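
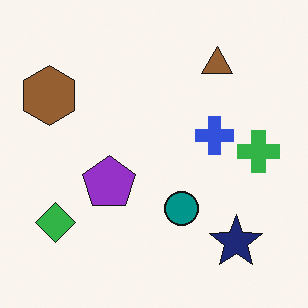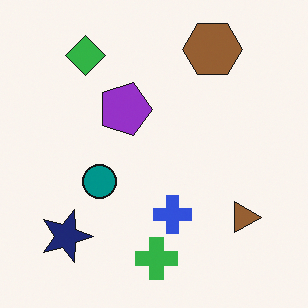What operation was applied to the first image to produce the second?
This is the original image rotated 90° clockwise.

The brown hexagon sits in the top-left of the first image and the top-right of the second — consistent with a whole-image 90° clockwise rotation.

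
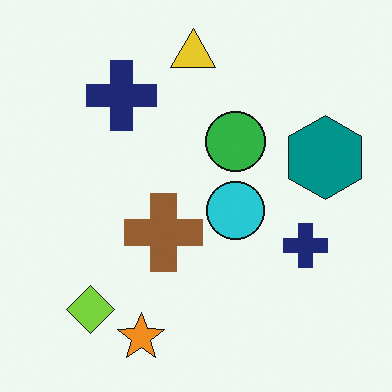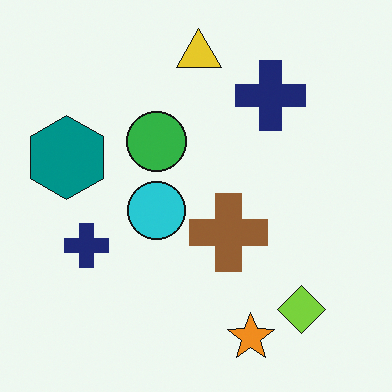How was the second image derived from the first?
It was flipped horizontally (left ↔ right).

The teal hexagon is in the right of the first image and the left of the second — shapes on opposite sides of the vertical midline have swapped in a mirror flip.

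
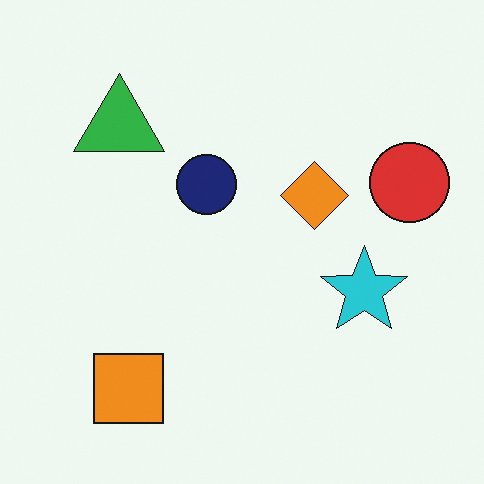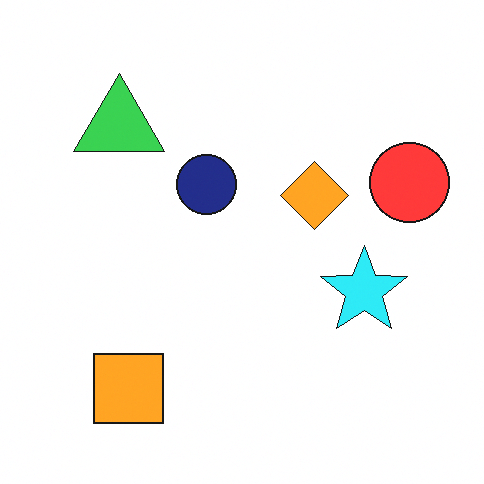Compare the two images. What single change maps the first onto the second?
This is the original image slightly brightened.

Every pixel — background and shapes alike — is uniformly brightened.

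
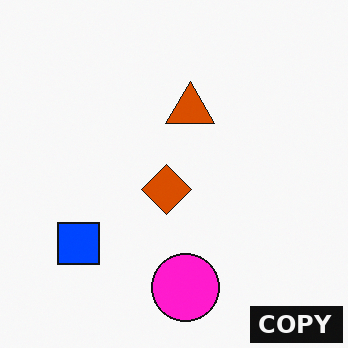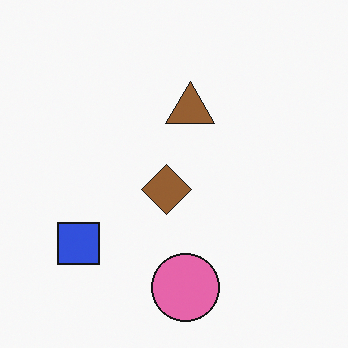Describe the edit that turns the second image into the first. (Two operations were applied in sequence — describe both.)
The first image is the second heavily oversaturated, then watermarked with the text "COPY" in the lower-right corner.

All colors are more vivid — a global saturation change. A dark label reading "COPY" appears in the lower-right corner.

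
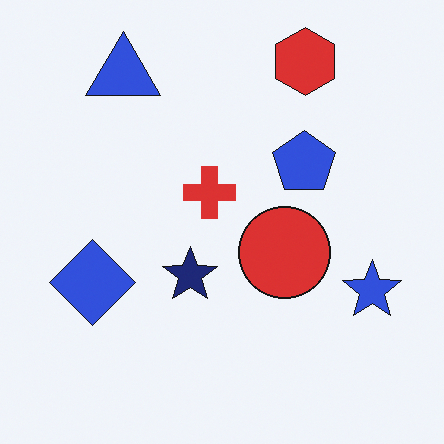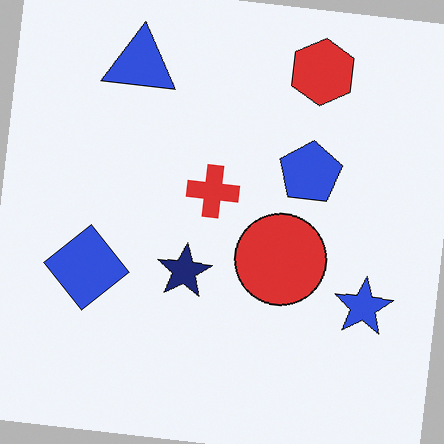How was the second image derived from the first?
The image was rotated clockwise by a slight angle.

Every shape is tilted by the same angle and the image corners show triangular fill wedges — a whole-image rotation by a non-right angle.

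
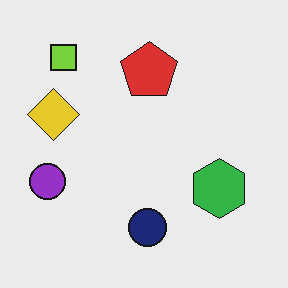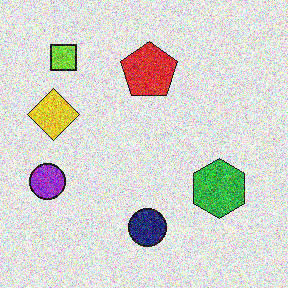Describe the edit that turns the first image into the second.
This is the original image degraded with strong gaussian noise.

Random speckle covers the whole image, including the flat background.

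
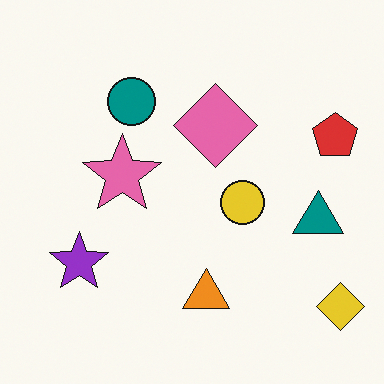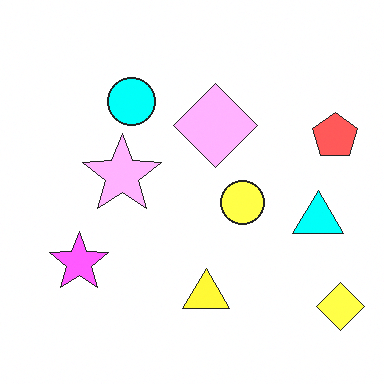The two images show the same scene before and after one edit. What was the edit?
The second image is the first brightened a lot.

Every pixel — background and shapes alike — is uniformly brightened.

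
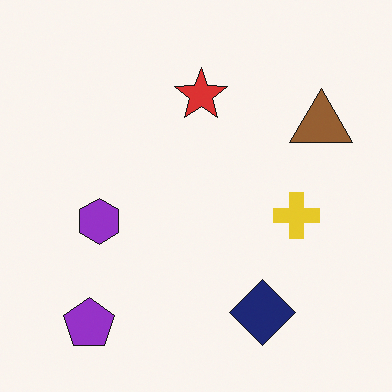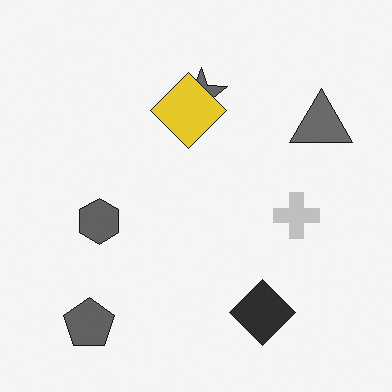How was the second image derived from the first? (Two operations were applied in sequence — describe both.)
Converted to grayscale, then overlaid with an additional yellow diamond.

All color is removed — every shape is now a shade of grey. A yellow diamond appears in the second image that is absent from the first.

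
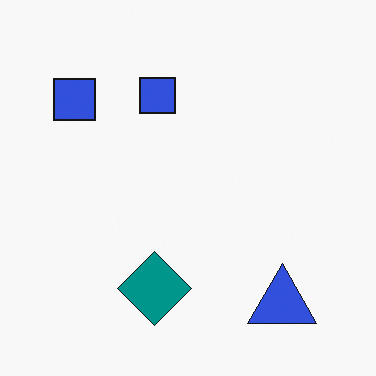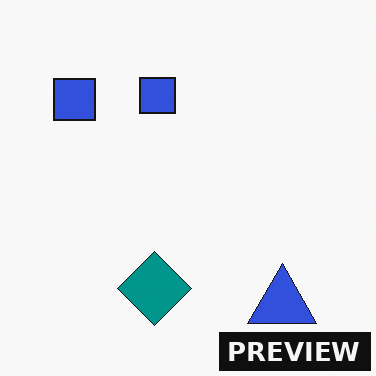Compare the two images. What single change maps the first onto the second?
The transformation is: watermarked with the text "PREVIEW" in the lower-right corner.

A dark label reading "PREVIEW" appears in the lower-right corner.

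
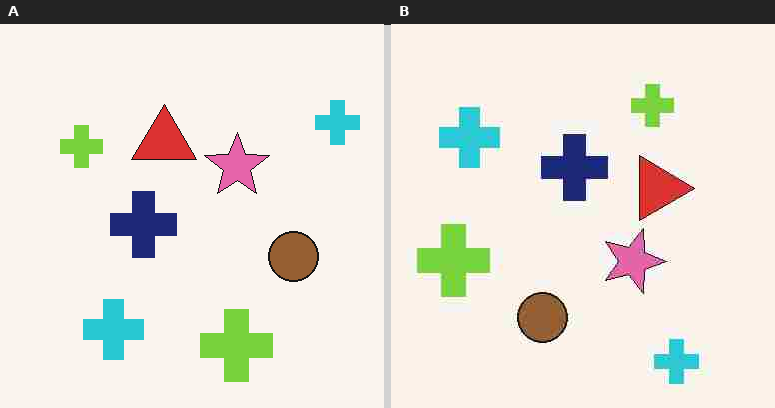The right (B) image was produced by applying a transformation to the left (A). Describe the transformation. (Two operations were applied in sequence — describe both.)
It was rotated 90° clockwise, then heavily JPEG-compressed with obvious blocking artifacts.

The brown circle sits in the right of the left (A) image and the bottom of the right (B) — consistent with a whole-image 90° clockwise rotation. Blocky 8×8 compression artifacts appear around shape edges and the flat background shows ringing — characteristic JPEG degradation.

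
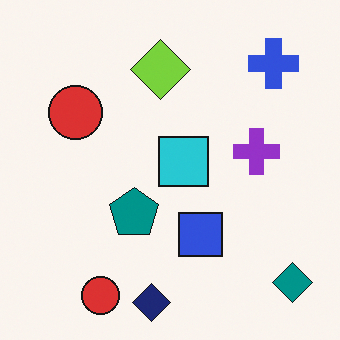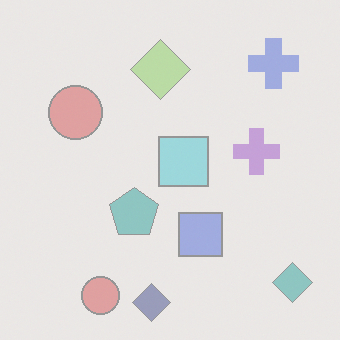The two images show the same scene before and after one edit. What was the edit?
The second image is the first washed out (contrast reduced).

Tones are pushed toward mid-grey across the whole image — a global contrast change.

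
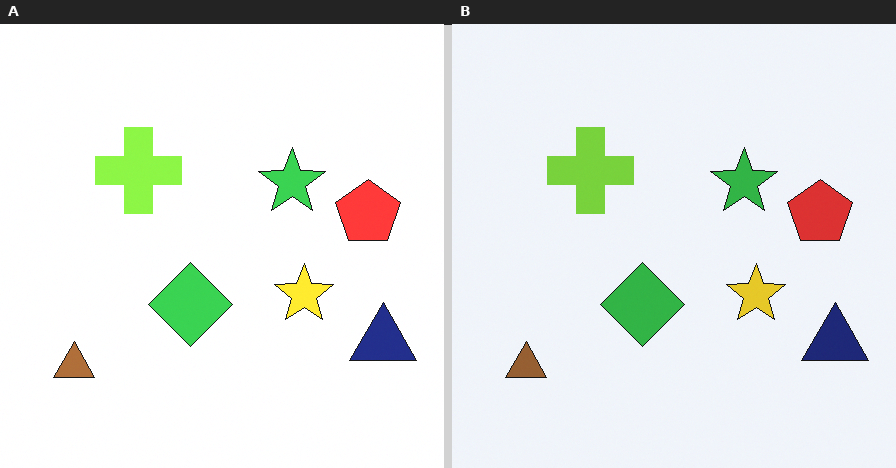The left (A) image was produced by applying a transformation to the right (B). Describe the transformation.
The left (A) image is the right (B) slightly brightened.

Every pixel — background and shapes alike — is uniformly brightened.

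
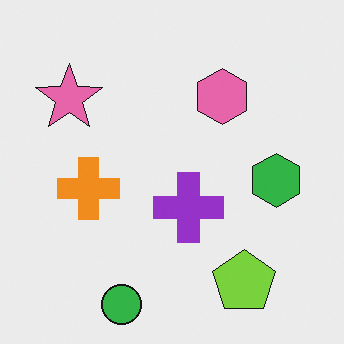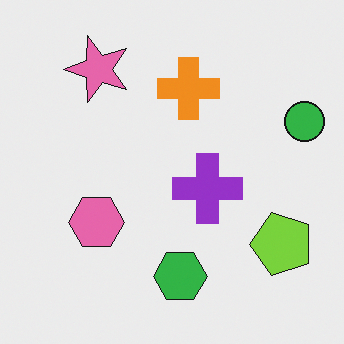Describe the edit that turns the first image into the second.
The transformation is: transposed (reflected across the top-left ↔ bottom-right diagonal).

Shapes have swapped their row and column positions — what was in the top-right is now in the bottom-left — a diagonal reflection.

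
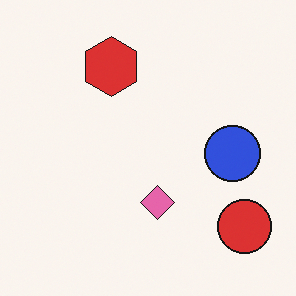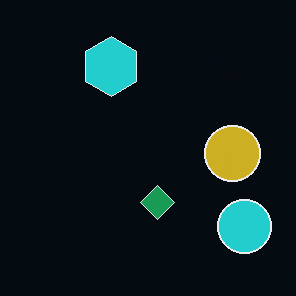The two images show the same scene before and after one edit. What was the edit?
It was color-inverted (negative).

The light background has become dark and every shape's color is its complement — a photographic negative.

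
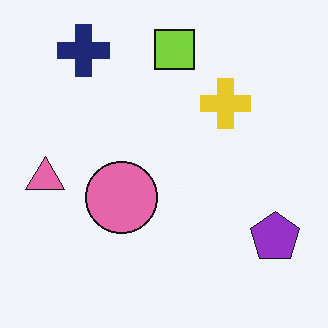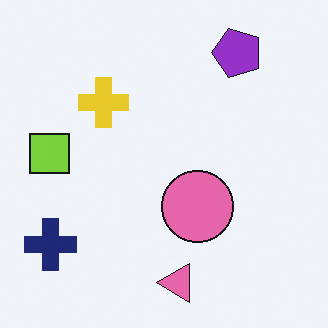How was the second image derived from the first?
The image was rotated 90° counter-clockwise.

The navy cross sits in the top-left of the first image and the bottom-left of the second — consistent with a whole-image 90° counter-clockwise rotation.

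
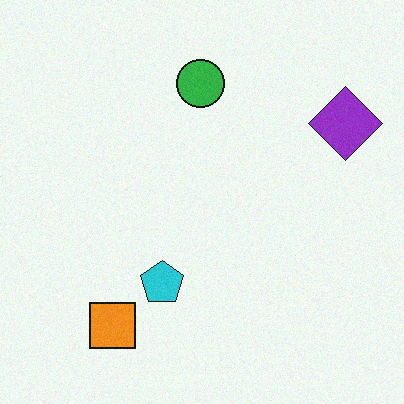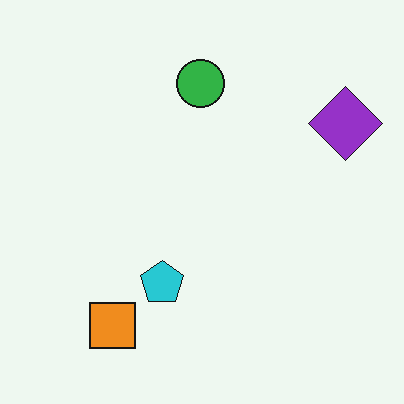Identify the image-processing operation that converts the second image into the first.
Degraded with light additive noise.

Random speckle covers the whole image, including the flat background.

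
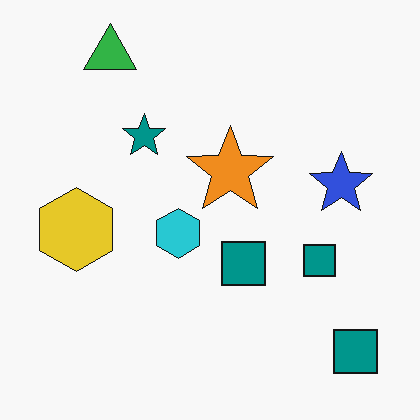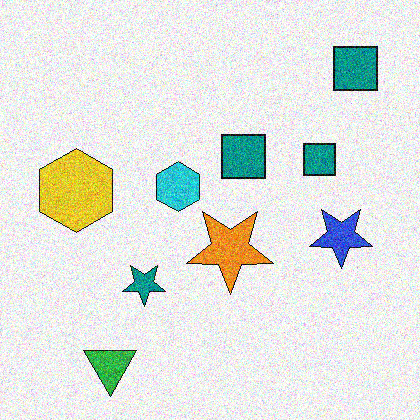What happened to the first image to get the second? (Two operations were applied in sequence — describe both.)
This is the original image flipped vertically (top ↔ bottom), then degraded with a thick layer of grain.

The green triangle is in the top-left of the first image and the bottom-left of the second — shapes on opposite sides of the horizontal midline have swapped in a mirror flip. Random speckle covers the whole image, including the flat background.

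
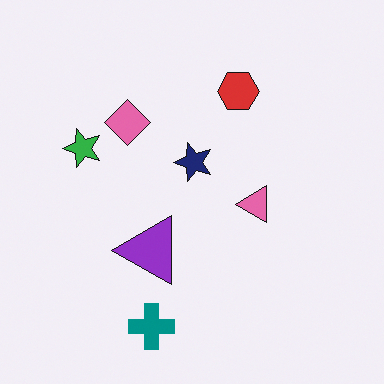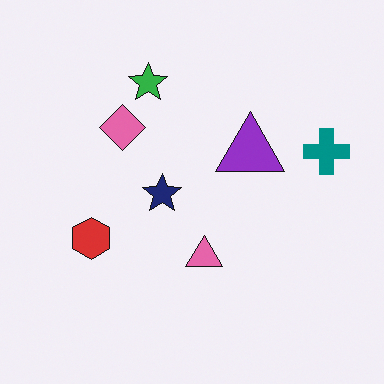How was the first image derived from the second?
The image was transposed (reflected across the top-left ↔ bottom-right diagonal).

Shapes have swapped their row and column positions — what was in the top-right is now in the bottom-left — a diagonal reflection.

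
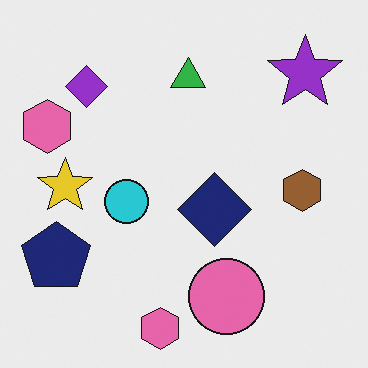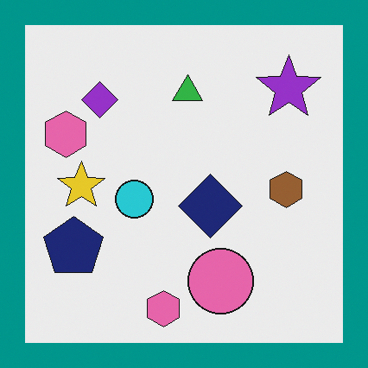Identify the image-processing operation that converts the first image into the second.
The transformation is: framed with a teal border.

A solid teal frame runs around the edge of the second image, with the content slightly shrunk inside it.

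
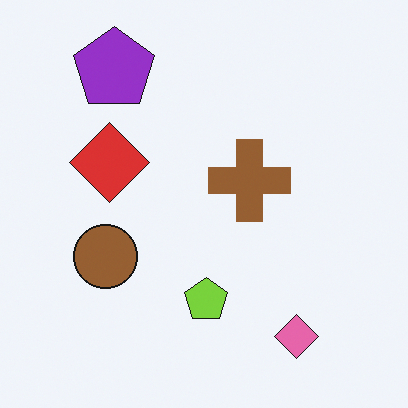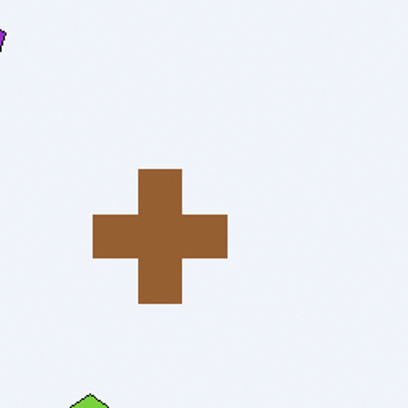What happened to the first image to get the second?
This is the original image cropped to a noticeably smaller region and rescaled.

The visible shapes are larger and the field of view is narrower; shapes near the original edges may be partly or wholly outside the frame — a crop-and-rescale.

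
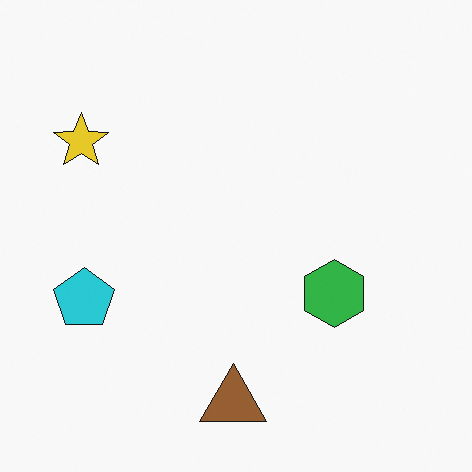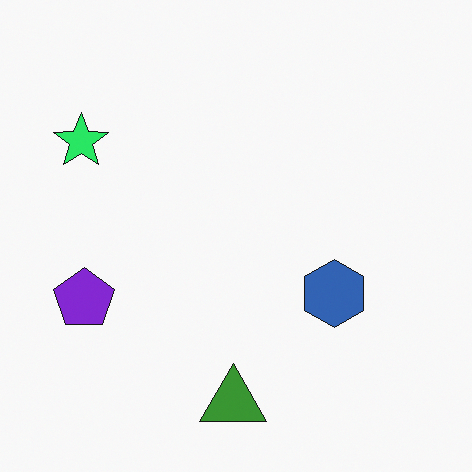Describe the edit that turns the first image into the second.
The image was hue-shifted noticeably.

Every shape's color has rotated by the same amount around the hue wheel — a uniform hue shift.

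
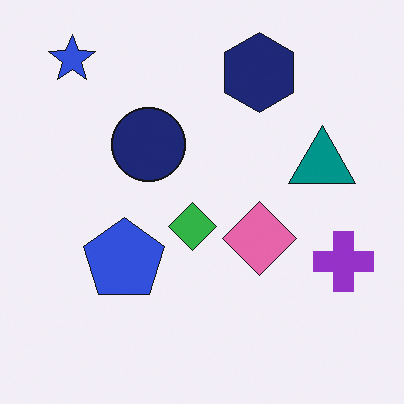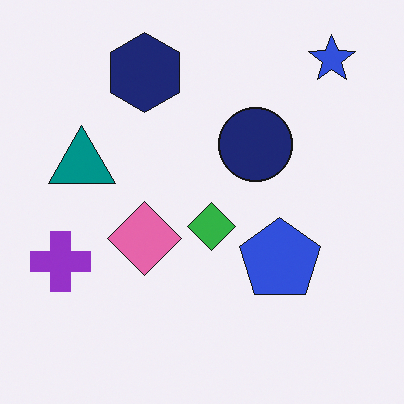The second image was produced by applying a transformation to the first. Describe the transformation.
The second image is the first flipped horizontally (left ↔ right).

The purple cross is in the right of the first image and the left of the second — shapes on opposite sides of the vertical midline have swapped in a mirror flip.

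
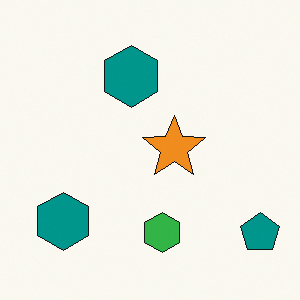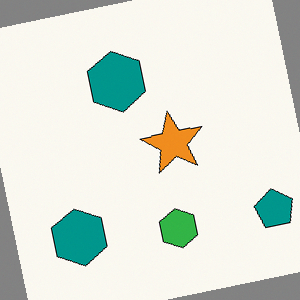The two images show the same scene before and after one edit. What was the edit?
The image was rotated counter-clockwise by a few degrees.

Every shape is tilted by the same angle and the image corners show triangular fill wedges — a whole-image rotation by a non-right angle.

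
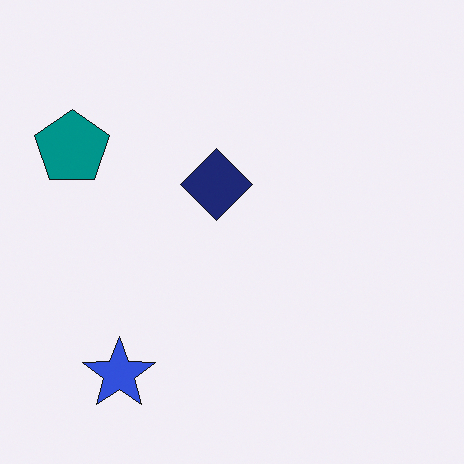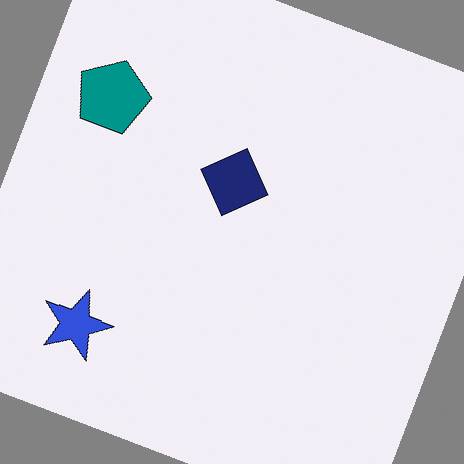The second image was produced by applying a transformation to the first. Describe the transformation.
It was rotated clockwise by a clearly visible amount.

Every shape is tilted by the same angle and the image corners show triangular fill wedges — a whole-image rotation by a non-right angle.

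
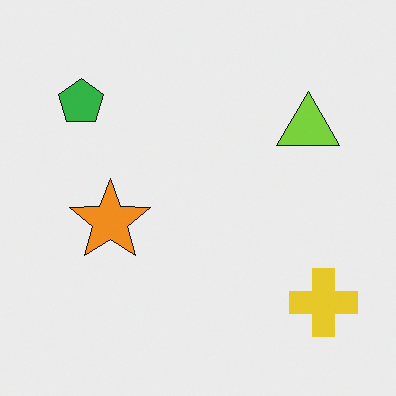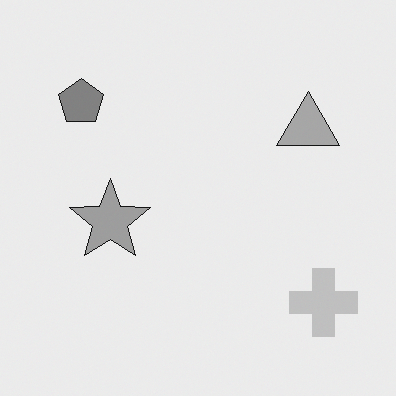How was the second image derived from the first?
The second image is the first converted to grayscale.

All color is removed — every shape is now a shade of grey.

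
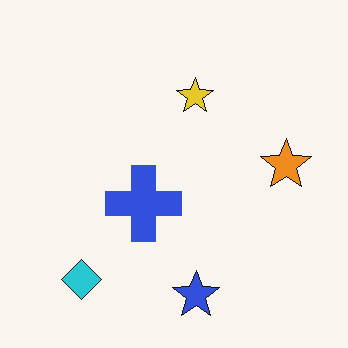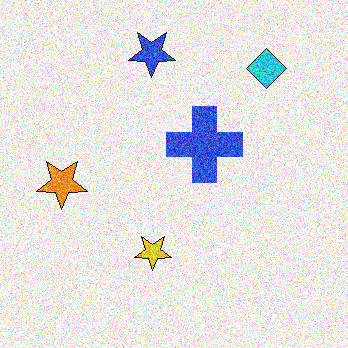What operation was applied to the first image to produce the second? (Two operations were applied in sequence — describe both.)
The image was rotated 180°, then degraded with heavy additive noise.

The cyan diamond sits in the bottom-left of the first image and the top-right of the second — consistent with a whole-image 180° rotation. Random speckle covers the whole image, including the flat background.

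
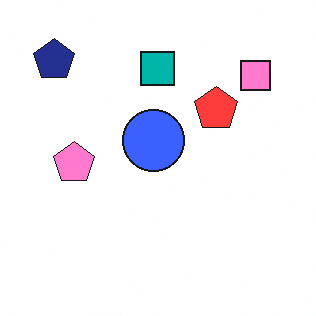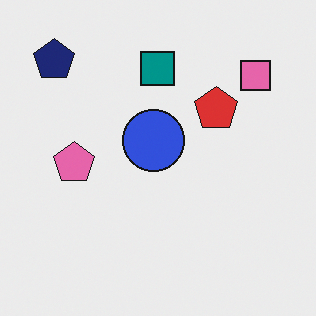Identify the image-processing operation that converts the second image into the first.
The image was brightened a little.

Every pixel — background and shapes alike — is uniformly brightened.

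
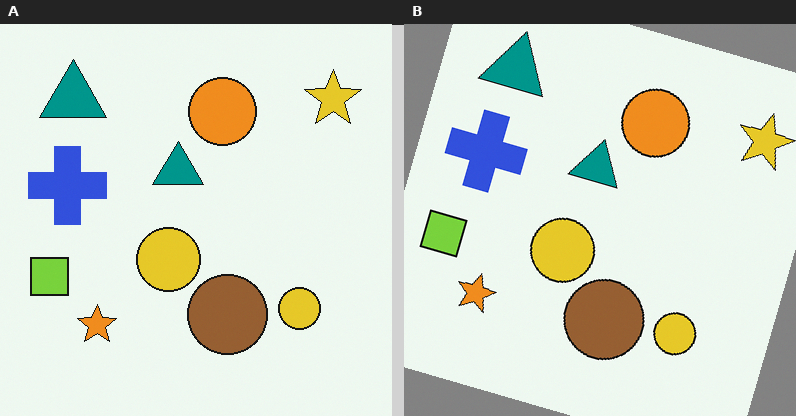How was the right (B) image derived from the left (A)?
It was rotated clockwise by a clearly visible amount.

Every shape is tilted by the same angle and the image corners show triangular fill wedges — a whole-image rotation by a non-right angle.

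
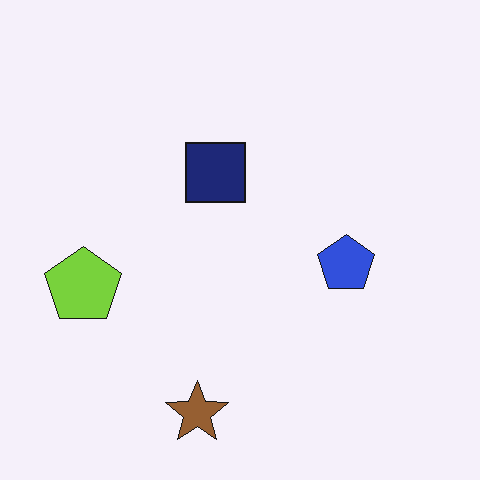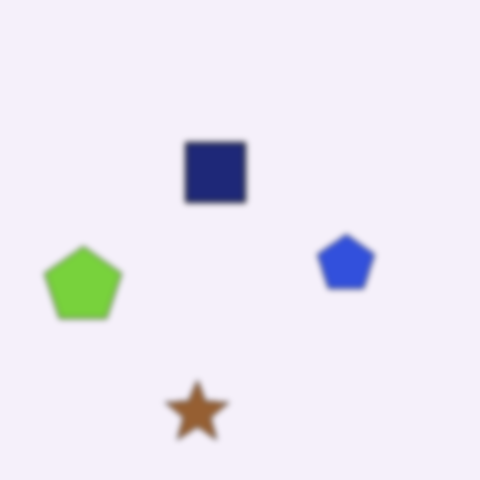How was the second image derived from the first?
The second image is the first noticeably gaussian-blurred.

Shape edges and outlines are uniformly softened across the whole image.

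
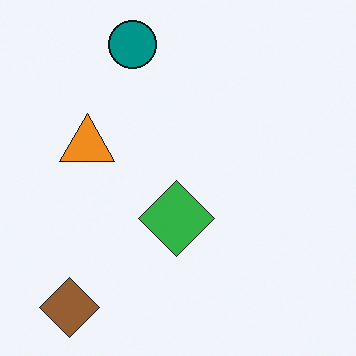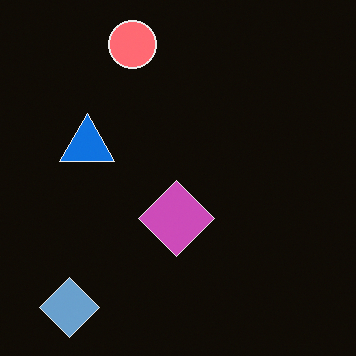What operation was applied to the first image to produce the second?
Color-inverted (negative).

The light background has become dark and every shape's color is its complement — a photographic negative.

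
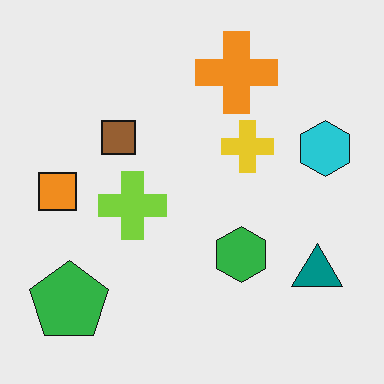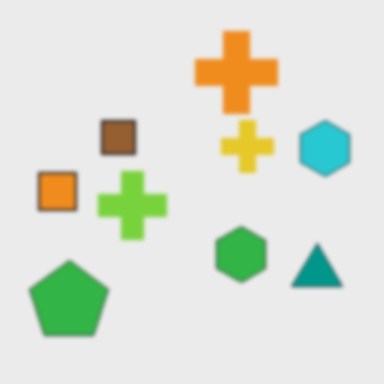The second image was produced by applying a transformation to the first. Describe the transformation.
The image was slightly softened.

Shape edges and outlines are uniformly softened across the whole image.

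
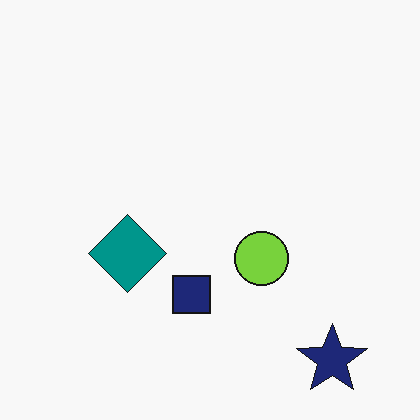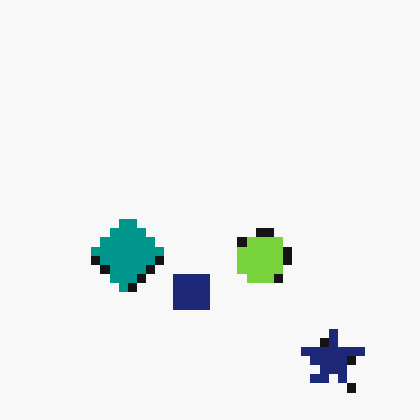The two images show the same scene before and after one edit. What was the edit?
The image was heavily pixelated into large blocks.

Shapes are reduced to large square blocks; fine edges and outlines are lost — a downscale-then-upscale (mosaic) effect.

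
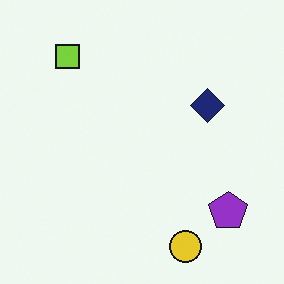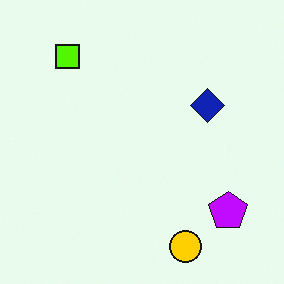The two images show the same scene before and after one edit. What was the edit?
The image was heavily oversaturated.

All colors are more vivid — a global saturation change.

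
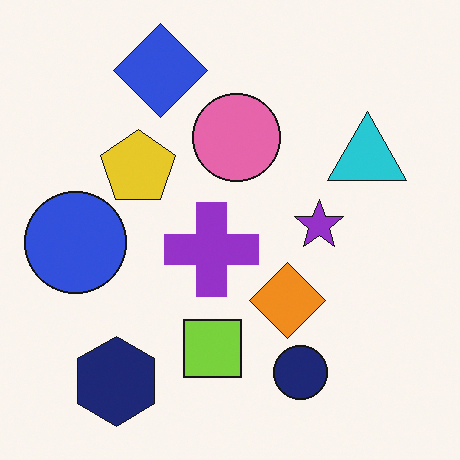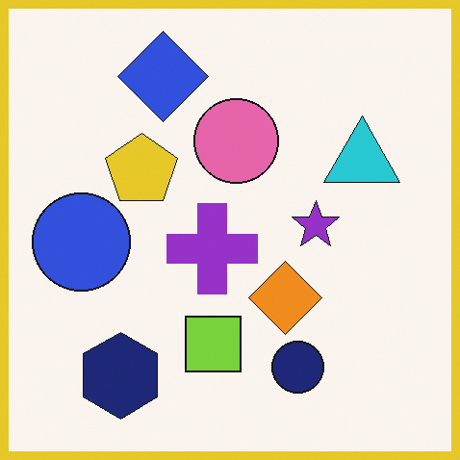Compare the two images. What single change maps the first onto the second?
It was framed with a yellow border.

A solid yellow frame runs around the edge of the second image, with the content slightly shrunk inside it.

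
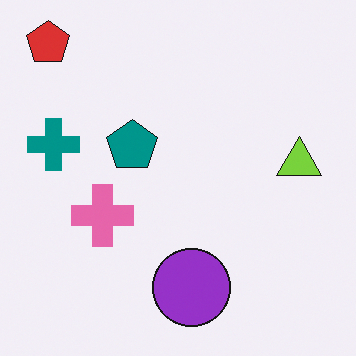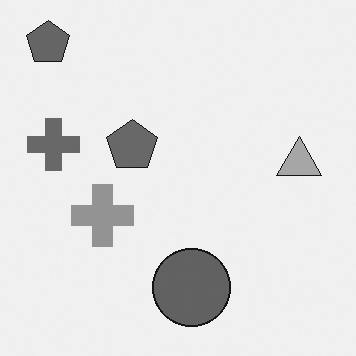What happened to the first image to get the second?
This is the original image converted to grayscale.

All color is removed — every shape is now a shade of grey.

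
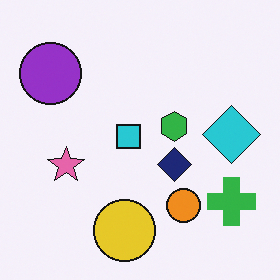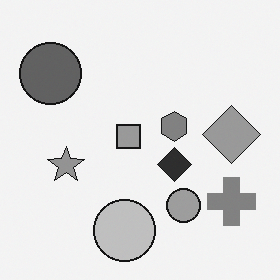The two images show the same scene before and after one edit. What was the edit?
This is the original image converted to grayscale.

All color is removed — every shape is now a shade of grey.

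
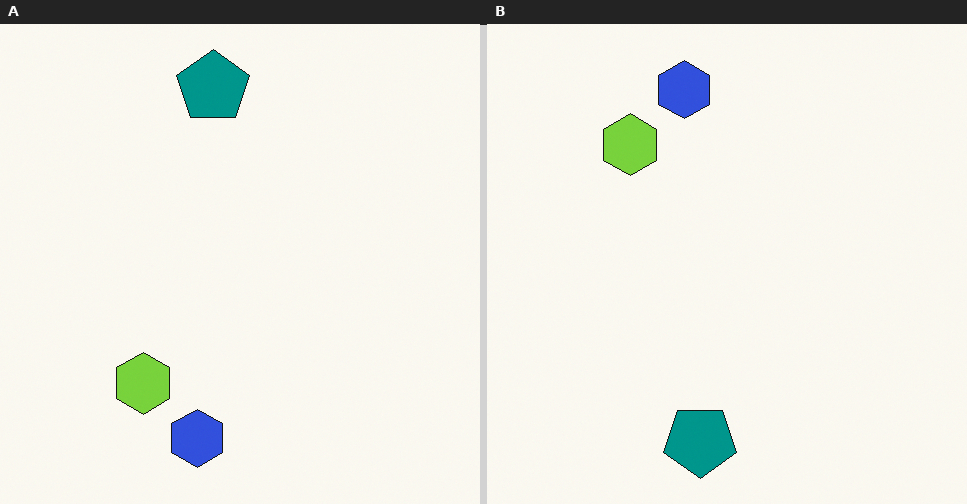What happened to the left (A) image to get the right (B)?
The transformation is: flipped vertically (top ↔ bottom).

The teal pentagon is in the top of the left (A) image and the bottom of the right (B) — shapes on opposite sides of the horizontal midline have swapped in a mirror flip.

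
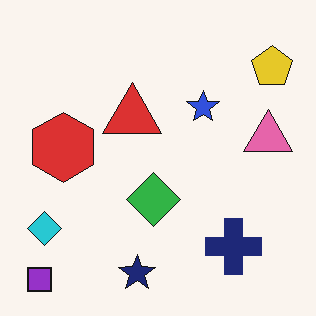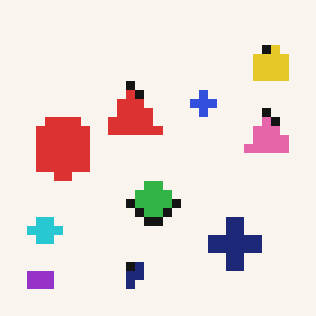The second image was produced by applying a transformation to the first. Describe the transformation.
The image was heavily pixelated into large blocks.

Shapes are reduced to large square blocks; fine edges and outlines are lost — a downscale-then-upscale (mosaic) effect.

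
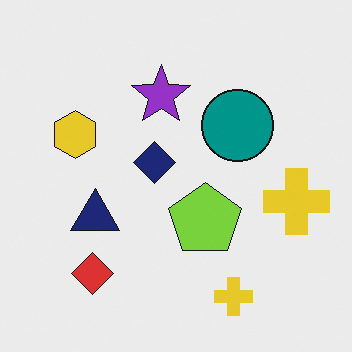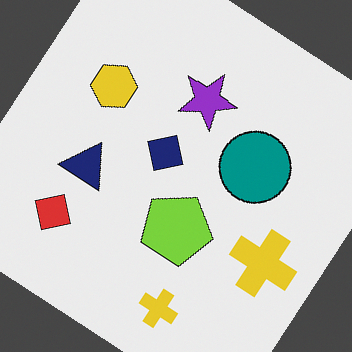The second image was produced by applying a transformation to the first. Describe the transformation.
The image was rotated clockwise by a large amount — several tens of degrees.

Every shape is tilted by the same angle and the image corners show triangular fill wedges — a whole-image rotation by a non-right angle.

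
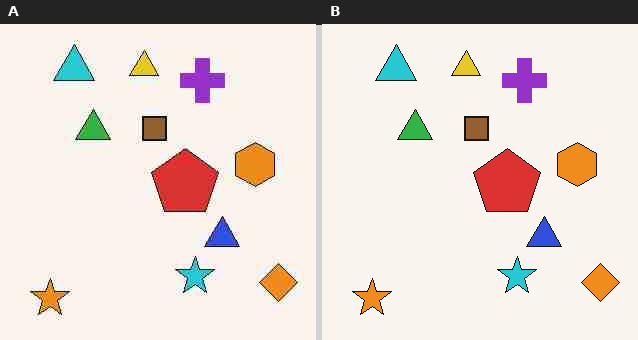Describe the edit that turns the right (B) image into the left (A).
The left (A) image is the right (B) heavily JPEG-compressed with obvious blocking artifacts.

Blocky 8×8 compression artifacts appear around shape edges and the flat background shows ringing — characteristic JPEG degradation.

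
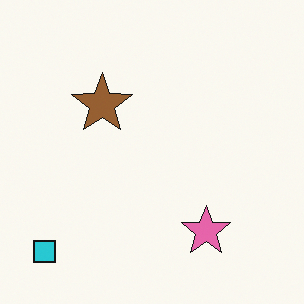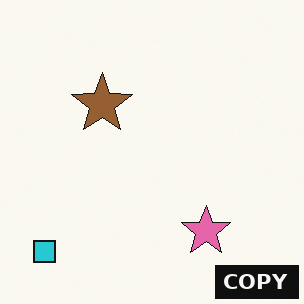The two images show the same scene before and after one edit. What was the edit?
The transformation is: watermarked with the text "COPY" in the lower-right corner.

A dark label reading "COPY" appears in the lower-right corner.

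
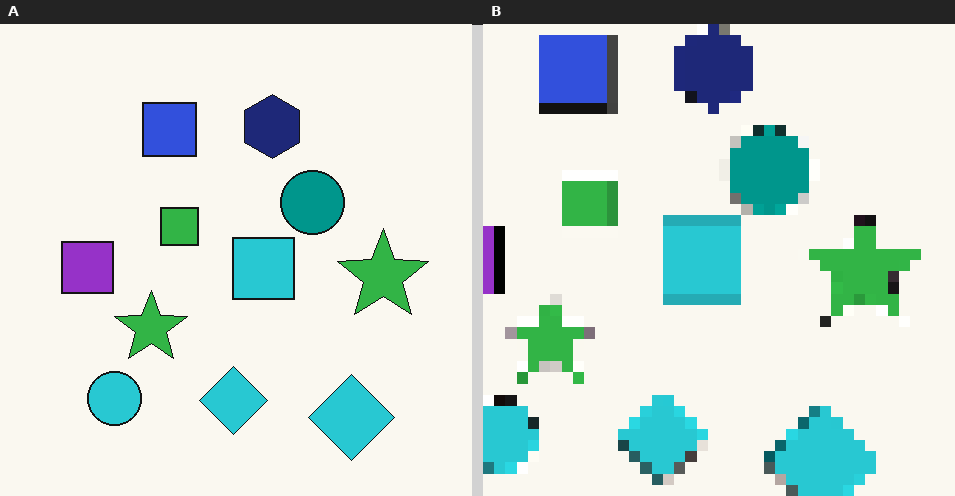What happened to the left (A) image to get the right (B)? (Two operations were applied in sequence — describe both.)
The right (B) image is the left (A) cropped slightly and scaled back up, then heavily pixelated into large blocks.

The visible shapes are larger and the field of view is narrower; shapes near the original edges may be partly or wholly outside the frame — a crop-and-rescale. Shapes are reduced to large square blocks; fine edges and outlines are lost — a downscale-then-upscale (mosaic) effect.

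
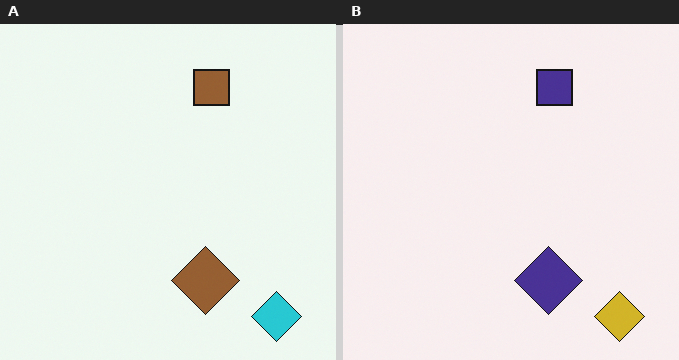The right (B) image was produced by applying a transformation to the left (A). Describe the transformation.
The transformation is: hue-shifted through roughly half the color wheel.

Every shape's color has rotated by the same amount around the hue wheel — a uniform hue shift.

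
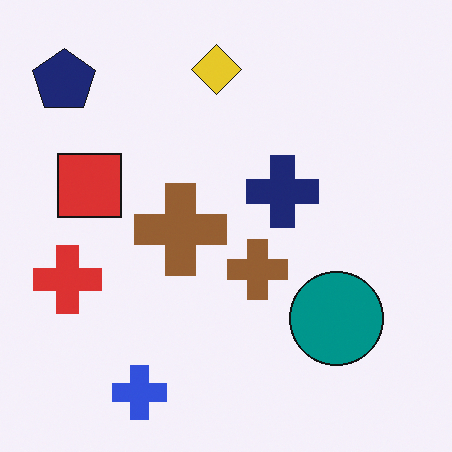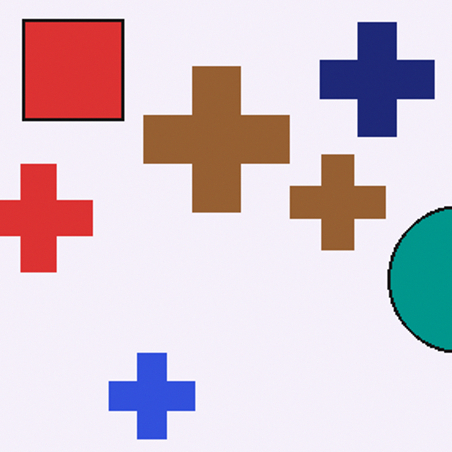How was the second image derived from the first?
The second image is the first cropped slightly and scaled back up.

The visible shapes are larger and the field of view is narrower; shapes near the original edges may be partly or wholly outside the frame — a crop-and-rescale.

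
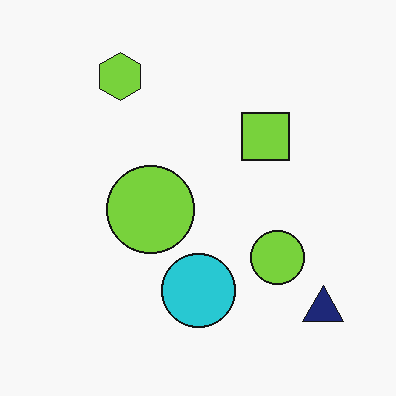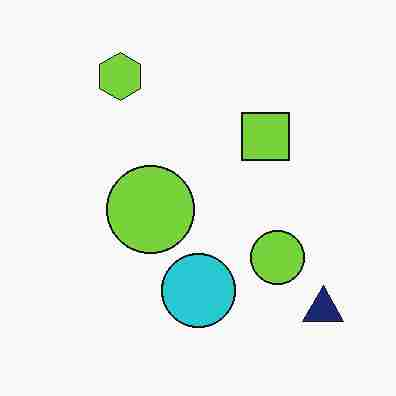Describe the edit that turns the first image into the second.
It was degraded with heavy JPEG compression.

Blocky 8×8 compression artifacts appear around shape edges and the flat background shows ringing — characteristic JPEG degradation.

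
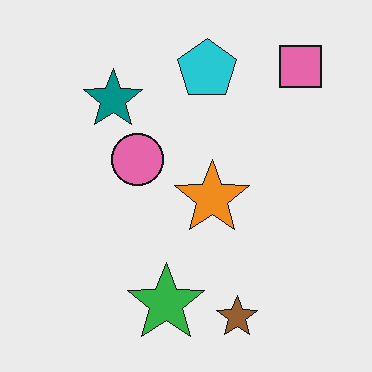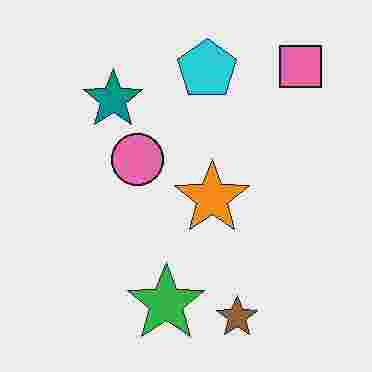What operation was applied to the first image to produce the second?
The transformation is: degraded with heavy JPEG compression.

Blocky 8×8 compression artifacts appear around shape edges and the flat background shows ringing — characteristic JPEG degradation.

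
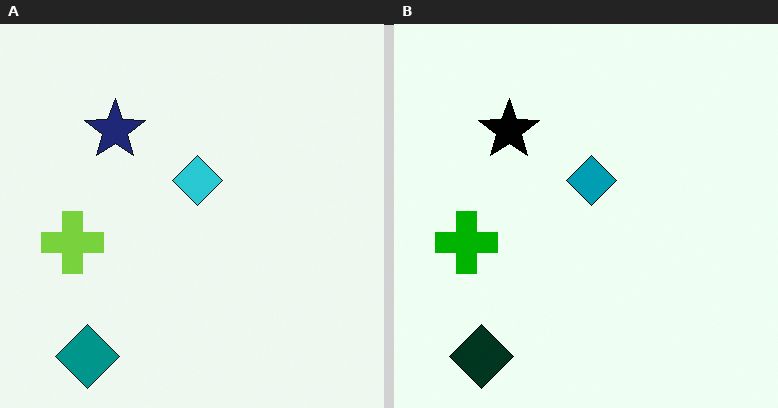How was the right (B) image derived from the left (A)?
Boosted in contrast.

Tones are pushed away from mid-grey across the whole image — a global contrast change.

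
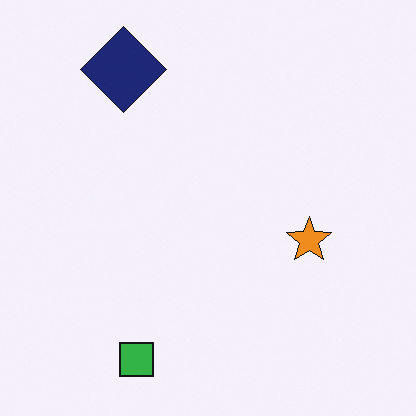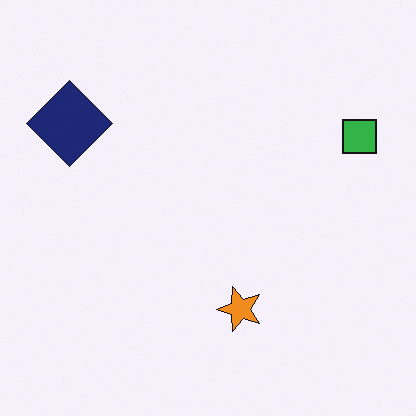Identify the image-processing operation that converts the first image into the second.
The transformation is: transposed (reflected across the top-left ↔ bottom-right diagonal).

Shapes have swapped their row and column positions — what was in the top-right is now in the bottom-left — a diagonal reflection.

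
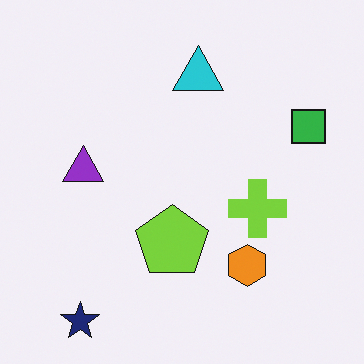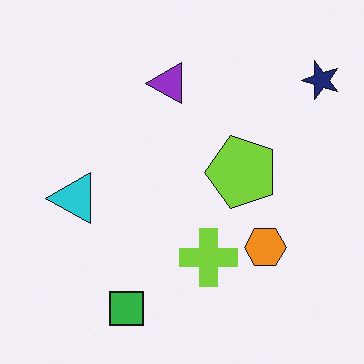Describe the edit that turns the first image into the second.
The image was transposed (reflected across the top-left ↔ bottom-right diagonal).

Shapes have swapped their row and column positions — what was in the top-right is now in the bottom-left — a diagonal reflection.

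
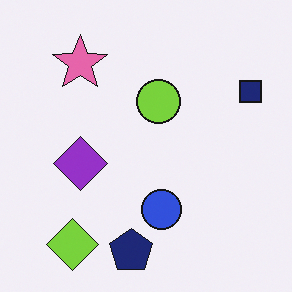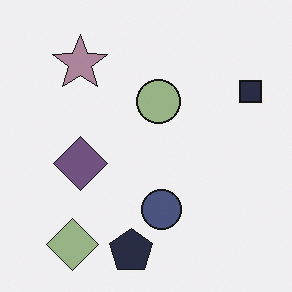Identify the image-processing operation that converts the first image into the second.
It was made much more muted (saturation change).

All colors are more muted and greyish — a global saturation change.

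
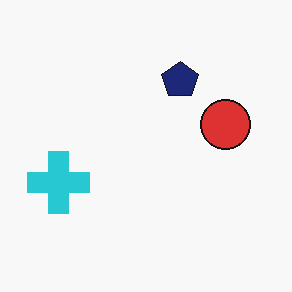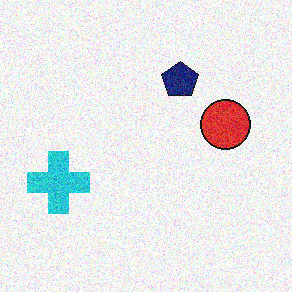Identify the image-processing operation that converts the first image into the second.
Degraded with moderate additive noise.

Random speckle covers the whole image, including the flat background.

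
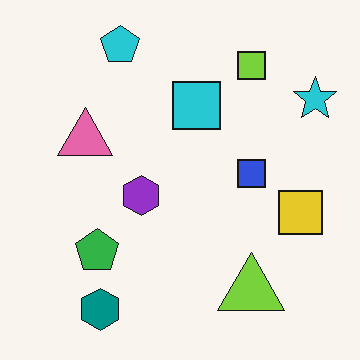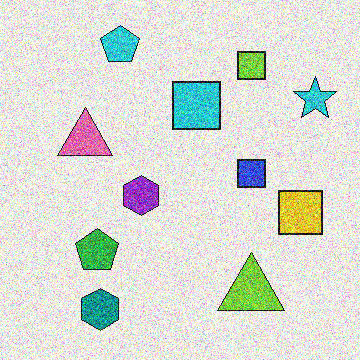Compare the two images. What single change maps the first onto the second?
The transformation is: degraded with heavy additive noise.

Random speckle covers the whole image, including the flat background.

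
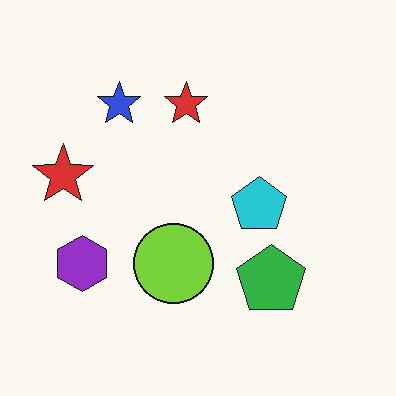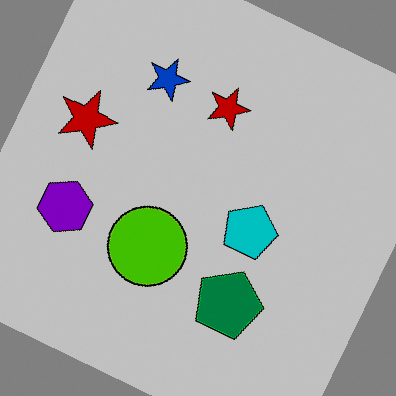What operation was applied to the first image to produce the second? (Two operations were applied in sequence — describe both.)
It was rotated clockwise by a clearly visible amount, then heavily posterized to just a handful of flat colors.

Every shape is tilted by the same angle and the image corners show triangular fill wedges — a whole-image rotation by a non-right angle. Each flat color has snapped to a coarser quantized level — most visibly, the near-white background has dropped to a flat grey.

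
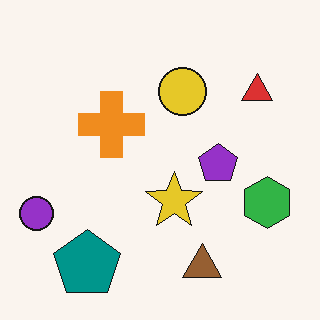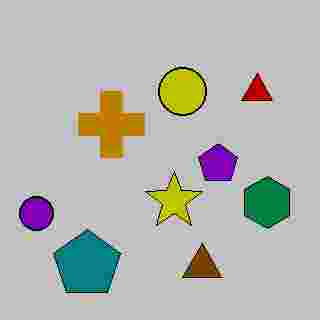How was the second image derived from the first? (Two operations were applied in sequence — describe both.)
The image was heavily posterized to just a handful of flat colors, then degraded with heavy JPEG compression.

Each flat color has snapped to a coarser quantized level — most visibly, the near-white background has dropped to a flat grey. Blocky 8×8 compression artifacts appear around shape edges and the flat background shows ringing — characteristic JPEG degradation.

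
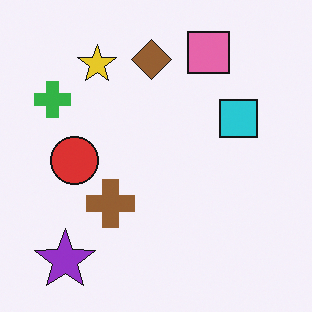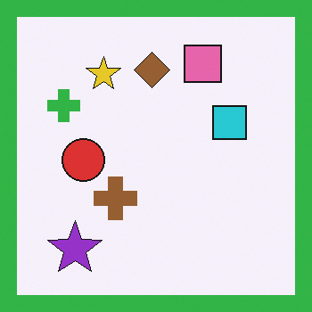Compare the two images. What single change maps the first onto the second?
The image was framed with a green border.

A solid green frame runs around the edge of the second image, with the content slightly shrunk inside it.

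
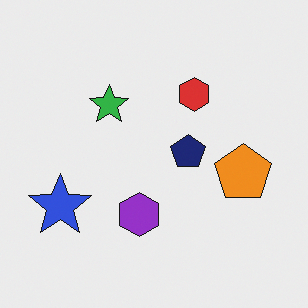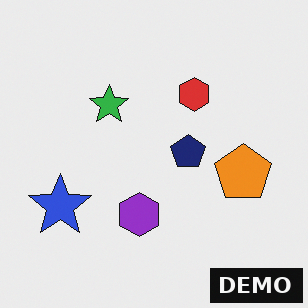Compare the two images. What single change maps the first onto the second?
The second image is the first watermarked with the text "DEMO" in the lower-right corner.

A dark label reading "DEMO" appears in the lower-right corner.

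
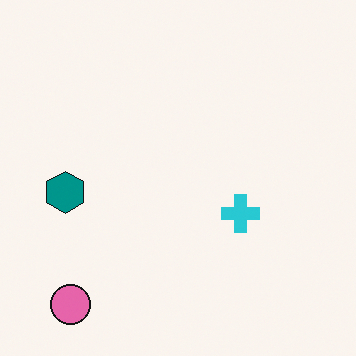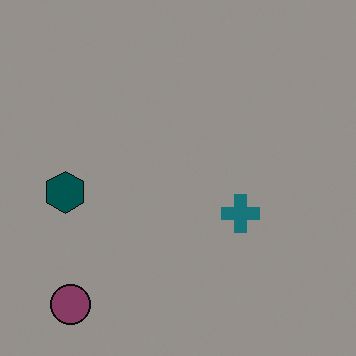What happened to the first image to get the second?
It was noticeably darkened.

Every pixel — background and shapes alike — is uniformly darkened.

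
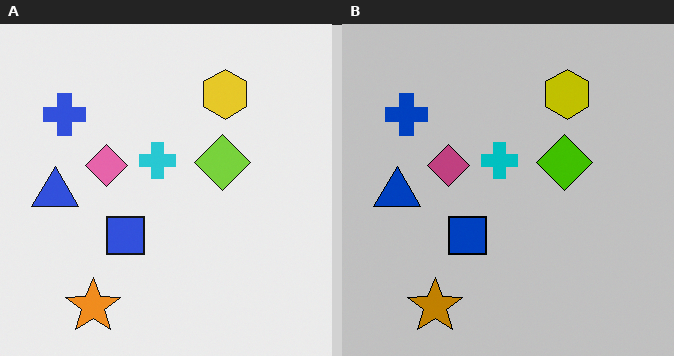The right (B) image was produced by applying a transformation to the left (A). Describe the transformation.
The image was heavily posterized to just a handful of flat colors.

Each flat color has snapped to a coarser quantized level — most visibly, the near-white background has dropped to a flat grey.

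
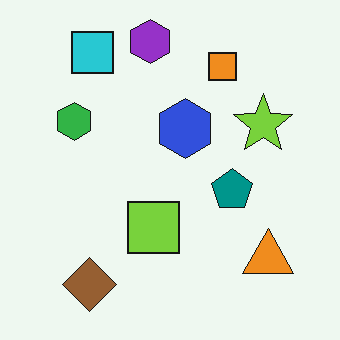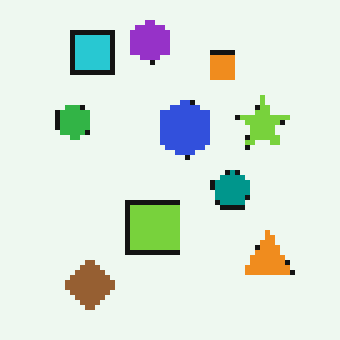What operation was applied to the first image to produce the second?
This is the original image lightly pixelated (a mild mosaic effect).

Shapes are reduced to large square blocks; fine edges and outlines are lost — a downscale-then-upscale (mosaic) effect.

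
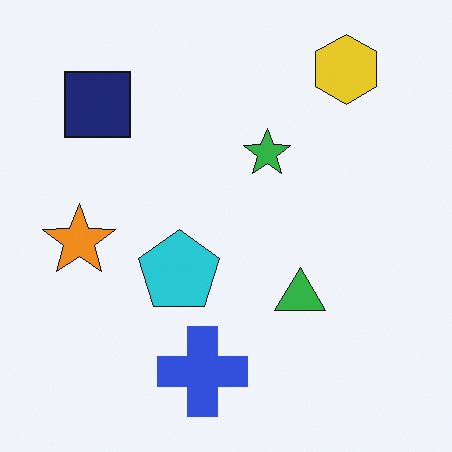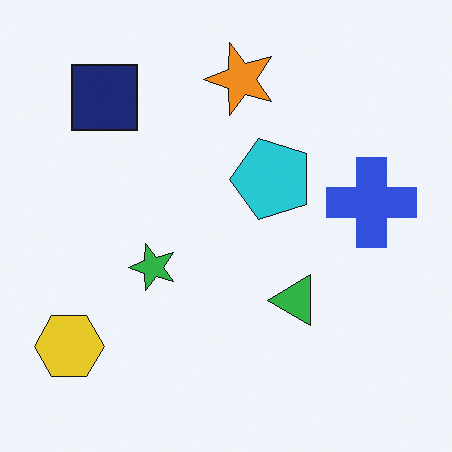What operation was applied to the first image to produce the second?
Transposed (reflected across the top-left ↔ bottom-right diagonal).

Shapes have swapped their row and column positions — what was in the top-right is now in the bottom-left — a diagonal reflection.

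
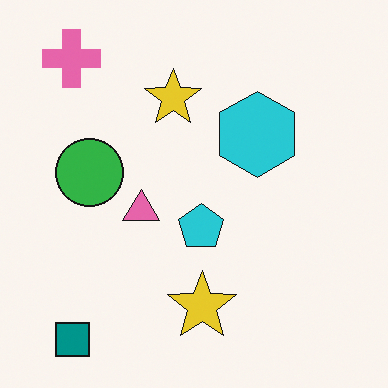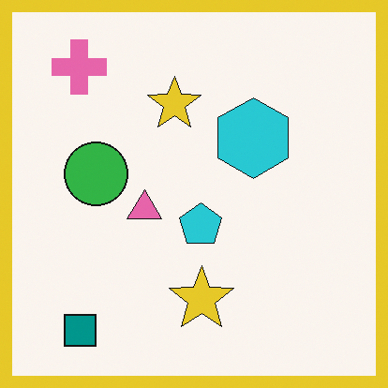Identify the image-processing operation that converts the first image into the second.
The image was framed with a yellow border.

A solid yellow frame runs around the edge of the second image, with the content slightly shrunk inside it.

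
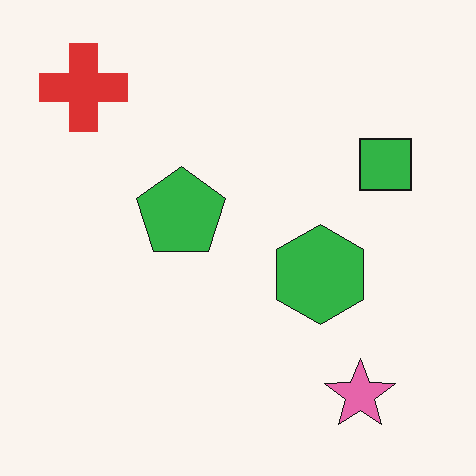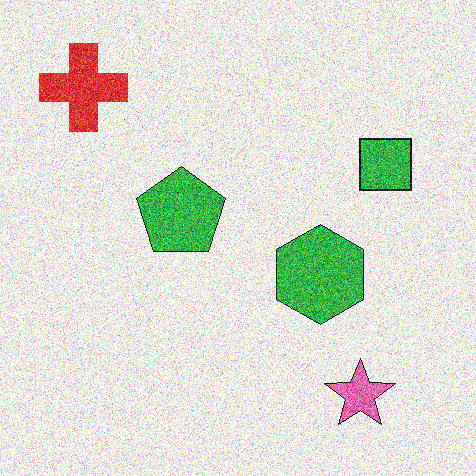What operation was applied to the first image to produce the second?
Degraded with a thick layer of grain.

Random speckle covers the whole image, including the flat background.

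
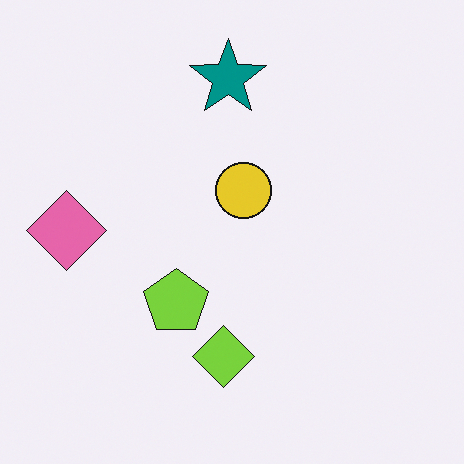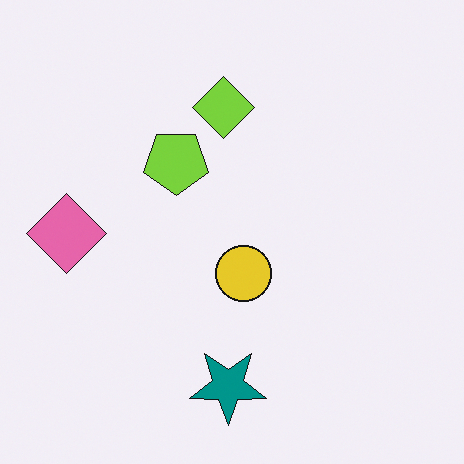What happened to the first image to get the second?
The image was flipped vertically (top ↔ bottom).

The teal star is in the top of the first image and the bottom of the second — shapes on opposite sides of the horizontal midline have swapped in a mirror flip.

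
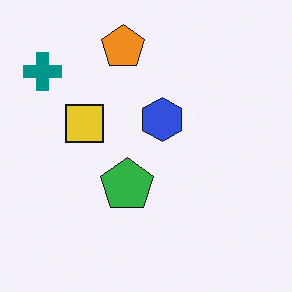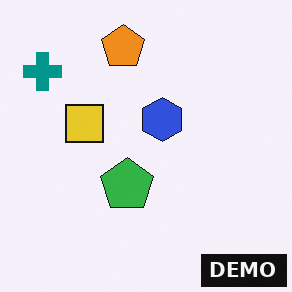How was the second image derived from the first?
This is the original image watermarked with the text "DEMO" in the lower-right corner.

A dark label reading "DEMO" appears in the lower-right corner.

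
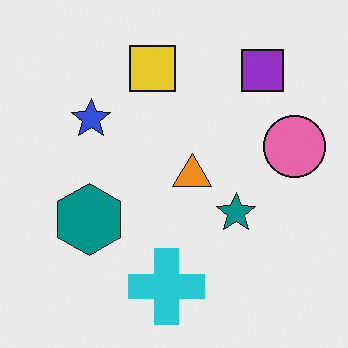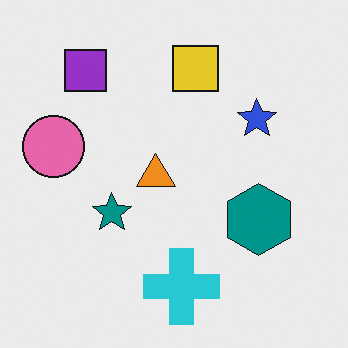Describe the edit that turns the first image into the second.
The transformation is: flipped horizontally (left ↔ right).

The pink circle is in the right of the first image and the left of the second — shapes on opposite sides of the vertical midline have swapped in a mirror flip.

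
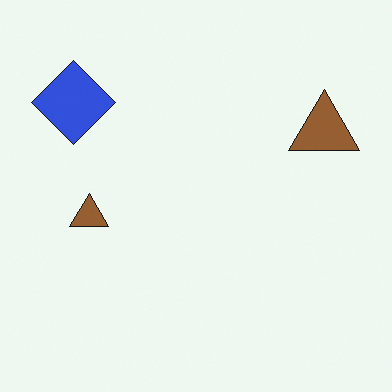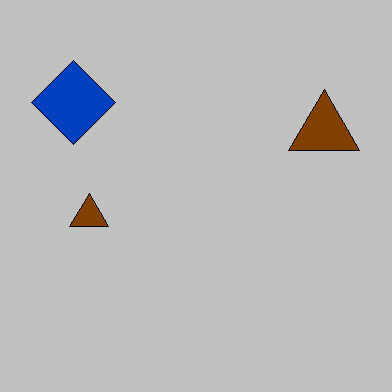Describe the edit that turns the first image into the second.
The transformation is: heavily posterized to just a handful of flat colors.

Each flat color has snapped to a coarser quantized level — most visibly, the near-white background has dropped to a flat grey.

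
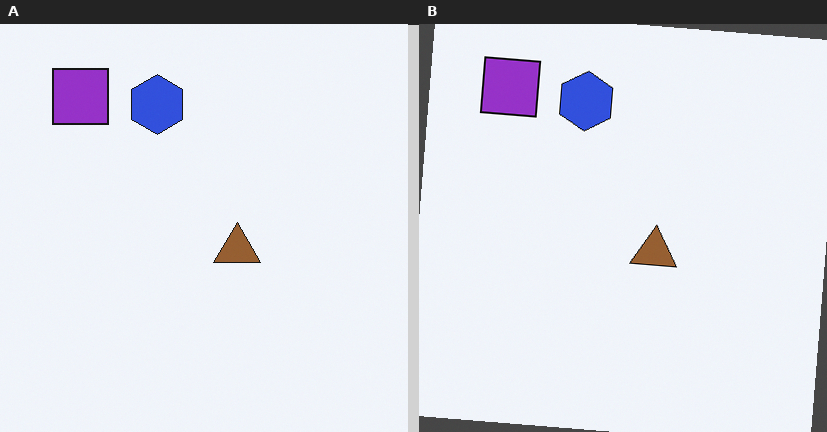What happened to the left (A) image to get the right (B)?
This is the original image rotated clockwise by a small amount.

Every shape is tilted by the same angle and the image corners show triangular fill wedges — a whole-image rotation by a non-right angle.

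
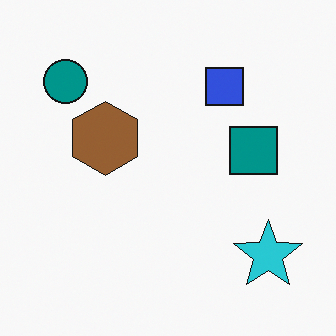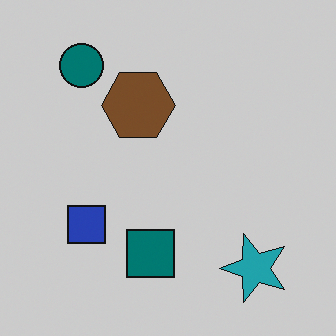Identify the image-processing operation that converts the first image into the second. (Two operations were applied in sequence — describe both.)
The second image is the first transposed (reflected across the top-left ↔ bottom-right diagonal), then darkened a little.

Shapes have swapped their row and column positions — what was in the top-right is now in the bottom-left — a diagonal reflection. Every pixel — background and shapes alike — is uniformly darkened.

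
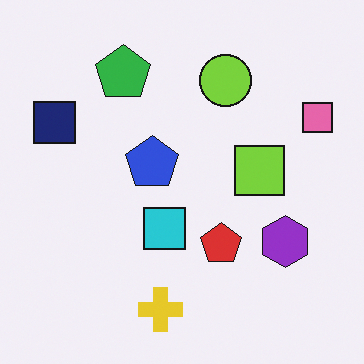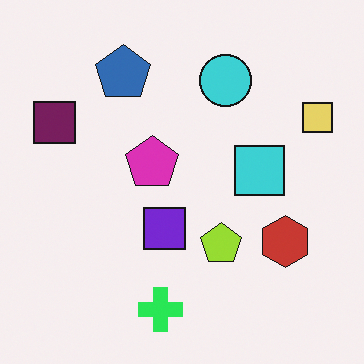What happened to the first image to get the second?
The image was hue-shifted noticeably.

Every shape's color has rotated by the same amount around the hue wheel — a uniform hue shift.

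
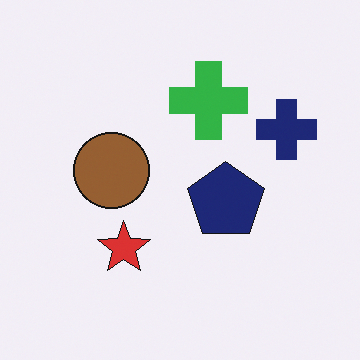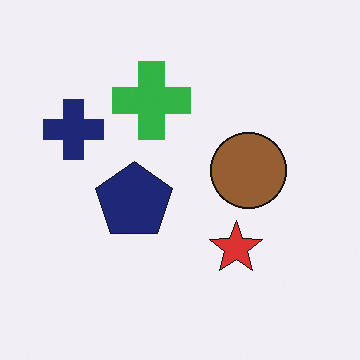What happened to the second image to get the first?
This is the original image flipped horizontally (left ↔ right).

The navy cross is in the left of the second image and the right of the first — shapes on opposite sides of the vertical midline have swapped in a mirror flip.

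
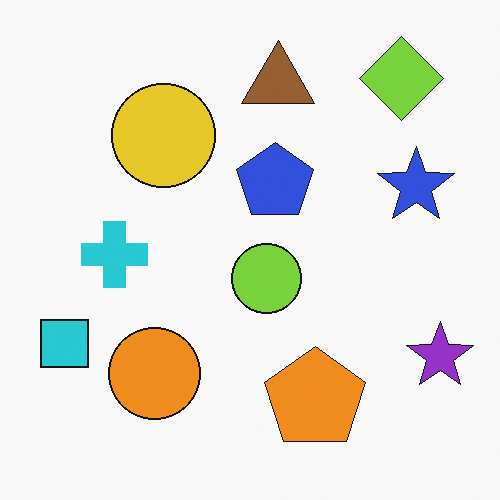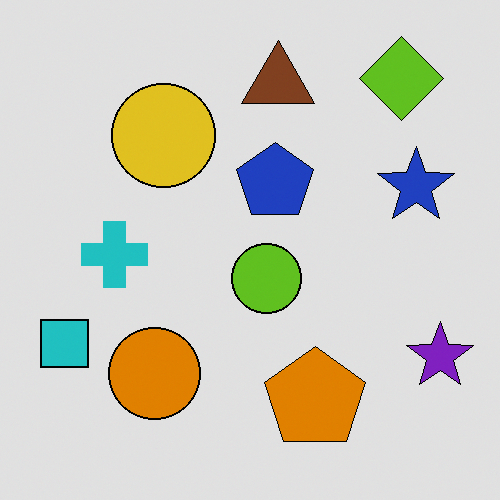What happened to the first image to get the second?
The transformation is: posterized to a reduced palette.

Each flat color has snapped to a coarser quantized level — most visibly, the near-white background has dropped to a flat grey.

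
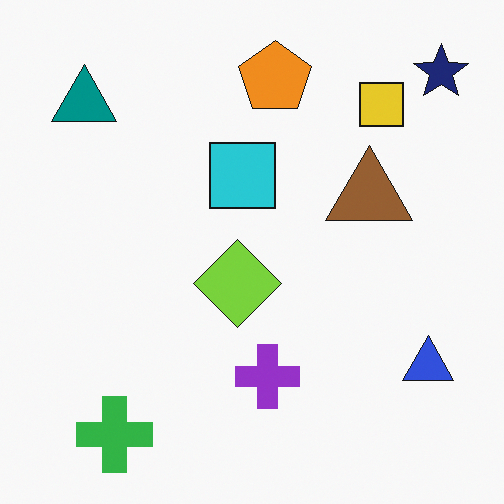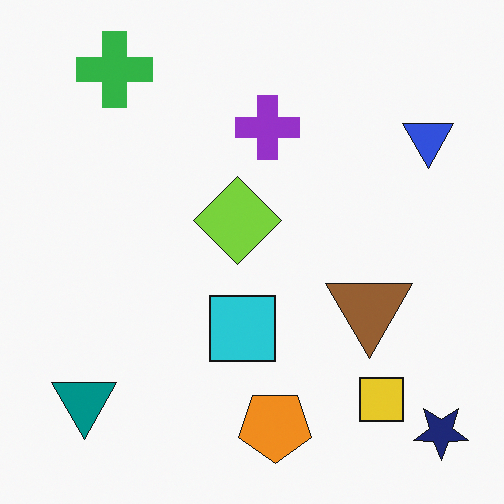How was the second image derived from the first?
The second image is the first flipped vertically (top ↔ bottom).

The green cross is in the bottom-left of the first image and the top-left of the second — shapes on opposite sides of the horizontal midline have swapped in a mirror flip.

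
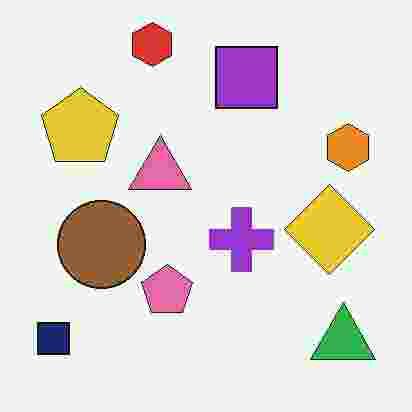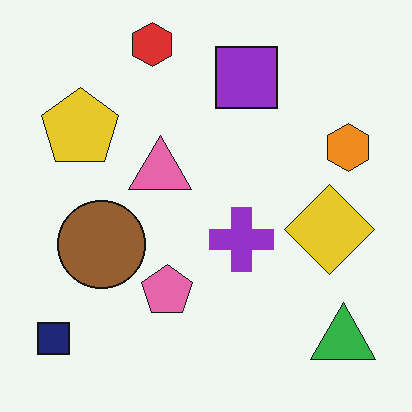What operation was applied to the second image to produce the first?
The image was degraded with heavy JPEG compression.

Blocky 8×8 compression artifacts appear around shape edges and the flat background shows ringing — characteristic JPEG degradation.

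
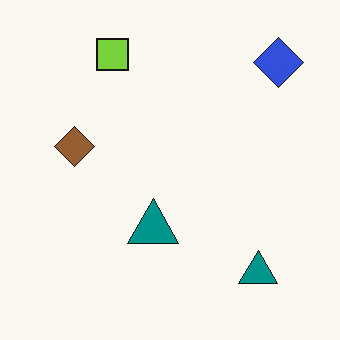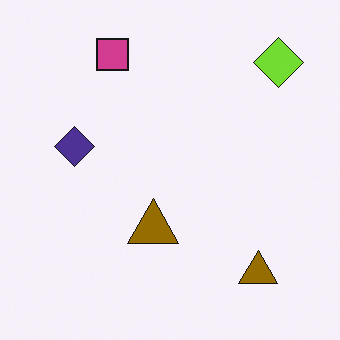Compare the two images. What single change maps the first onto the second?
The image was hue-shifted by a large amount.

Every shape's color has rotated by the same amount around the hue wheel — a uniform hue shift.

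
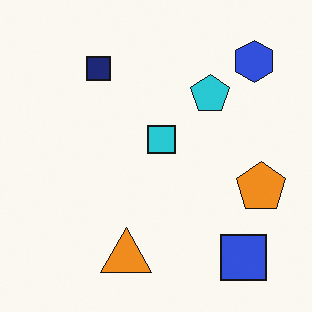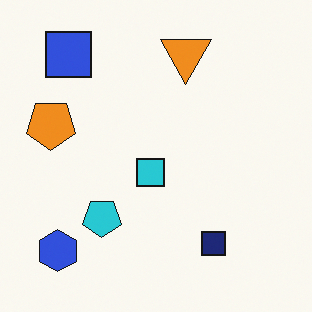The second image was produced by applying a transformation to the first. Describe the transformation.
It was rotated 180°.

The blue hexagon sits in the top-right of the first image and the bottom-left of the second — consistent with a whole-image 180° rotation.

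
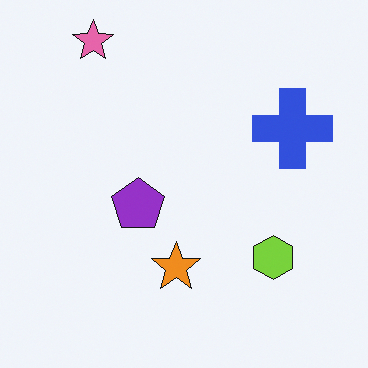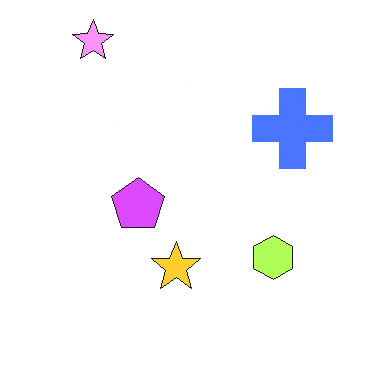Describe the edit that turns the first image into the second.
This is the original image noticeably brightened.

Every pixel — background and shapes alike — is uniformly brightened.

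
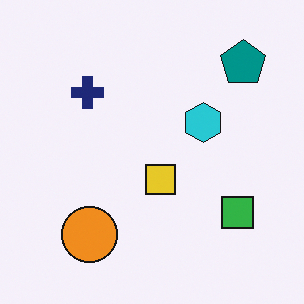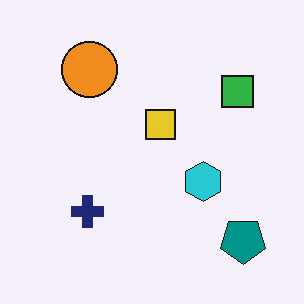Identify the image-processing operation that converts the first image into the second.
The image was flipped vertically (top ↔ bottom).

The teal pentagon is in the top-right of the first image and the bottom-right of the second — shapes on opposite sides of the horizontal midline have swapped in a mirror flip.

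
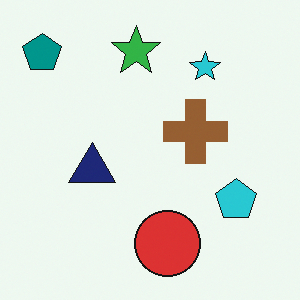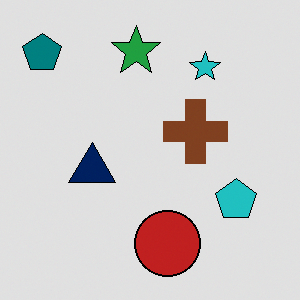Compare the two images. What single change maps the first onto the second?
Posterized to a reduced palette.

Each flat color has snapped to a coarser quantized level — most visibly, the near-white background has dropped to a flat grey.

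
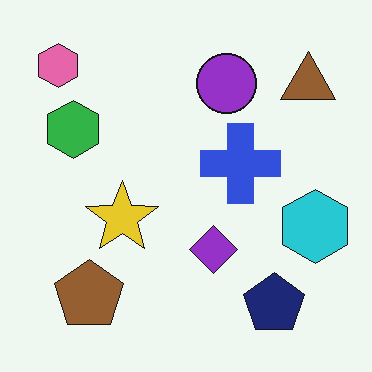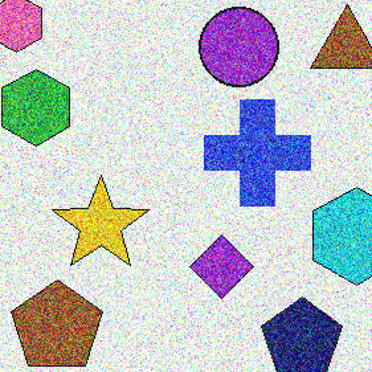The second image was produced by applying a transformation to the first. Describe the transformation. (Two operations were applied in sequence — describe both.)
Degraded with a thick layer of grain, then cropped to a modestly smaller region and rescaled.

Random speckle covers the whole image, including the flat background. The visible shapes are larger and the field of view is narrower; shapes near the original edges may be partly or wholly outside the frame — a crop-and-rescale.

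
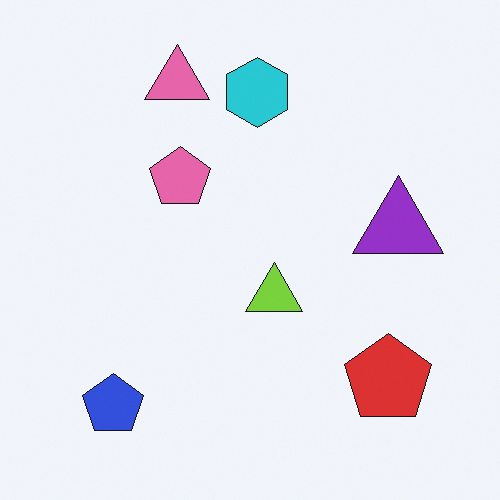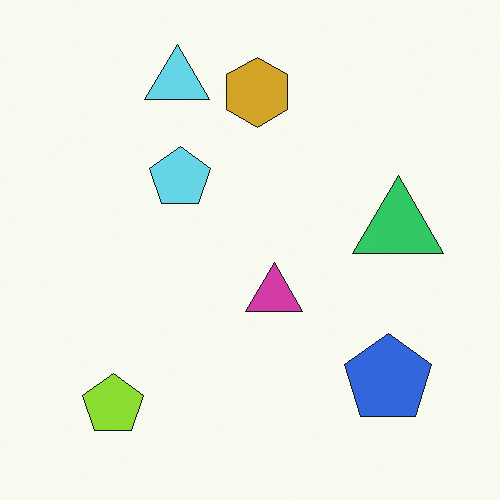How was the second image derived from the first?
The transformation is: hue-shifted through roughly half the color wheel.

Every shape's color has rotated by the same amount around the hue wheel — a uniform hue shift.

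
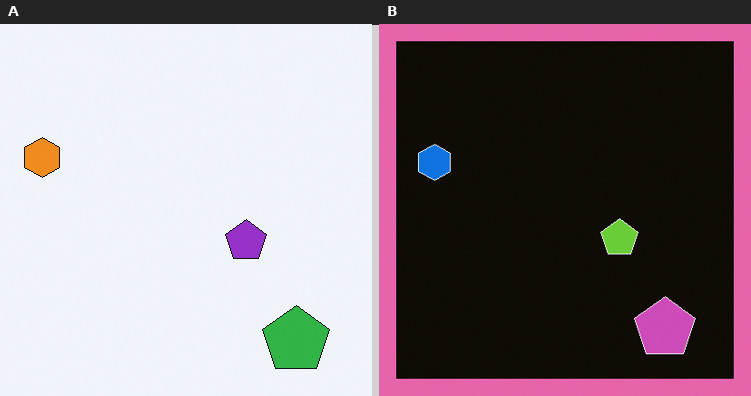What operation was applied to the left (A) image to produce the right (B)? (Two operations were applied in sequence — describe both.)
Color-inverted (negative), then framed with a pink border.

The light background has become dark and every shape's color is its complement — a photographic negative. A solid pink frame runs around the edge of the right (B) image, with the content slightly shrunk inside it.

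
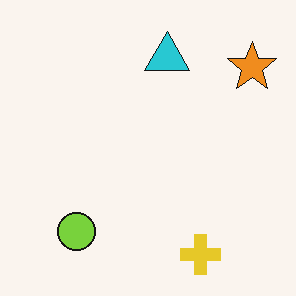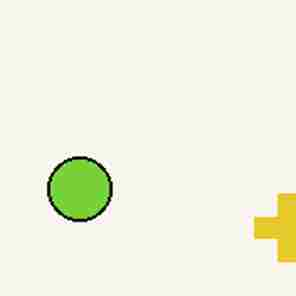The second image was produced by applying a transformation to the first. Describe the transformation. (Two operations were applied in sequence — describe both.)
The transformation is: cropped tightly and scaled back up, then degraded with heavy JPEG compression.

The visible shapes are larger and the field of view is narrower; shapes near the original edges may be partly or wholly outside the frame — a crop-and-rescale. Blocky 8×8 compression artifacts appear around shape edges and the flat background shows ringing — characteristic JPEG degradation.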